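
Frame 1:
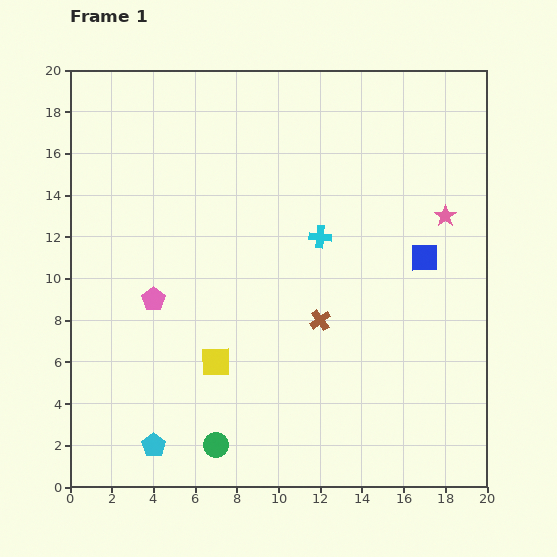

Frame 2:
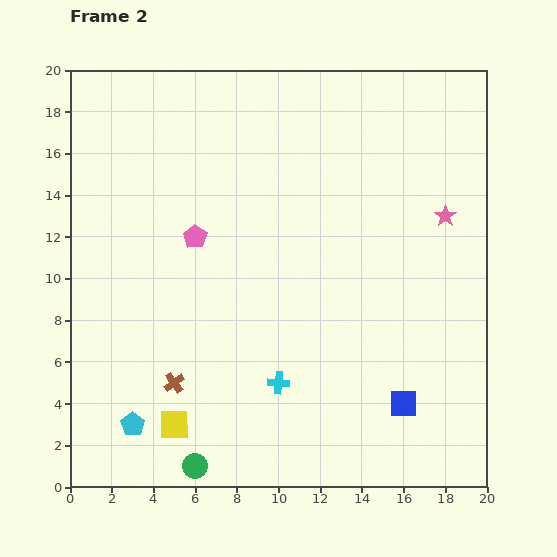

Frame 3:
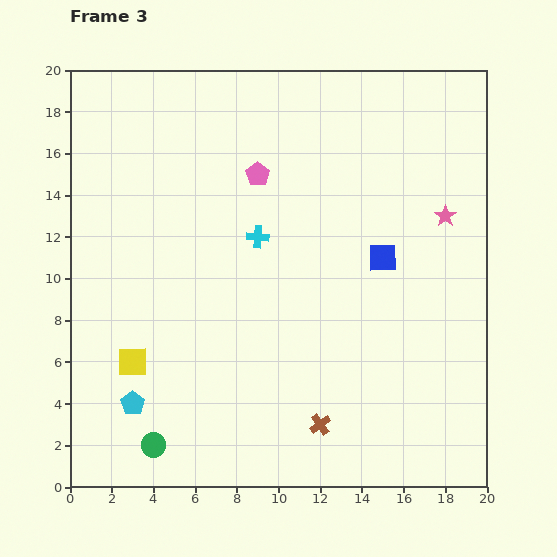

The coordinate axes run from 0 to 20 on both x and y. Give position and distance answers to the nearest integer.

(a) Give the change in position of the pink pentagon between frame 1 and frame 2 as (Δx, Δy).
(2, 3)

The pink pentagon was at (4, 9) in frame 1 and (6, 12) in frame 2.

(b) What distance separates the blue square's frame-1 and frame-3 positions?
2

The blue square moved from (17, 11) to (15, 11), a distance of √(2² + 0²) ≈ 2.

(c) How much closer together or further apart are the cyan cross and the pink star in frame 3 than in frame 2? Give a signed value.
-2

Distance in frame 2: 11. Distance in frame 3: 9.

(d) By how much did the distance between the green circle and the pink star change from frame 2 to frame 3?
+1

Distance in frame 2: 17. Distance in frame 3: 18.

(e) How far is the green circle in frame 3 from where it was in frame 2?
2

The green circle moved from (6, 1) to (4, 2), a distance of √(2² + 1²) ≈ 2.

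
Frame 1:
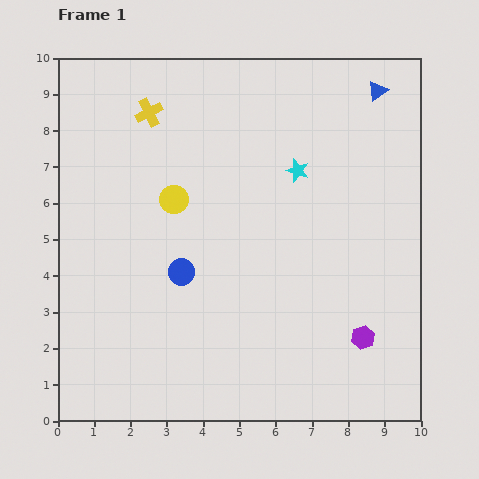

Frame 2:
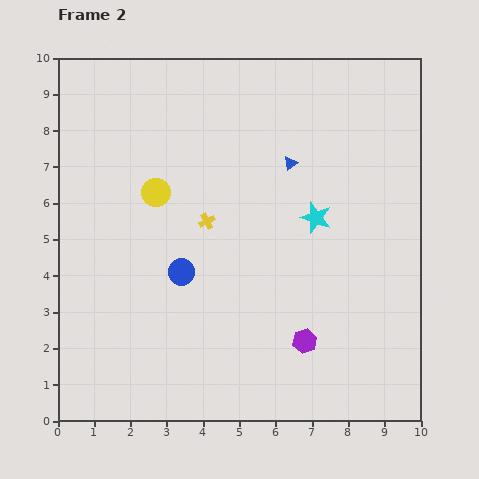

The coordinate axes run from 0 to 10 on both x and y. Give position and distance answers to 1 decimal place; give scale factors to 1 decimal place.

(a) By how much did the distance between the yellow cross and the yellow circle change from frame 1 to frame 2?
-0.9

Distance in frame 1: 2.5. Distance in frame 2: 1.6.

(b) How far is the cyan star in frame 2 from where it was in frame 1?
1.4

The cyan star moved from (6.6, 6.9) to (7.1, 5.6), a distance of √(0.5² + 1.3²) ≈ 1.4.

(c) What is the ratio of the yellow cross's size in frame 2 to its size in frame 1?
0.6×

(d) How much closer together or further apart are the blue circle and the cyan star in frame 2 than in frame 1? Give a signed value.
-0.3

Distance in frame 1: 4.3. Distance in frame 2: 4.0.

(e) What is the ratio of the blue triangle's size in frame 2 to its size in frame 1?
0.7×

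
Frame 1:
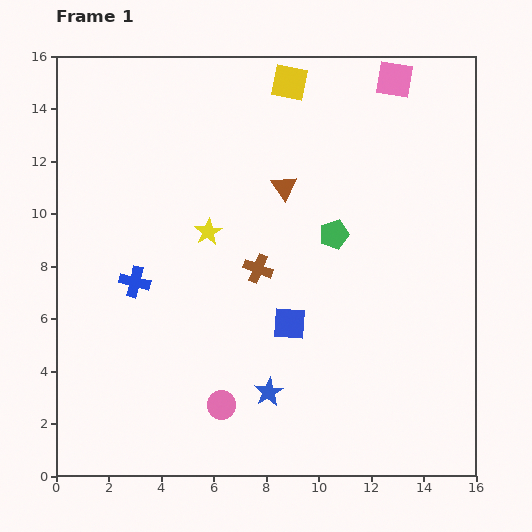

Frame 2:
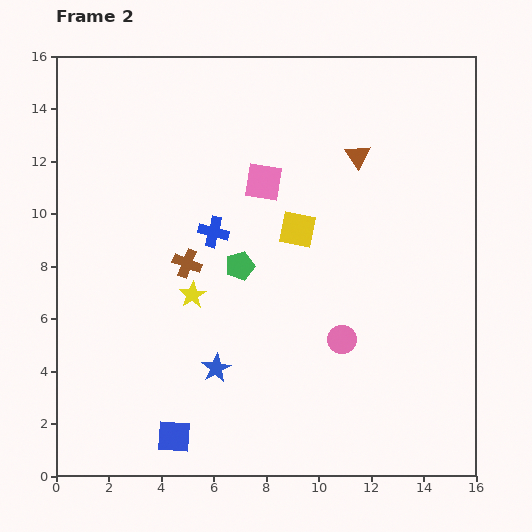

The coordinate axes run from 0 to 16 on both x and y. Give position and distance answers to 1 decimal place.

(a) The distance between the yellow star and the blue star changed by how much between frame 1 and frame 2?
-3.6

Distance in frame 1: 6.5. Distance in frame 2: 2.9.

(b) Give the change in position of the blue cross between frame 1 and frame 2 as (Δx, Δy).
(3.0, 1.9)

The blue cross was at (3.0, 7.4) in frame 1 and (6.0, 9.3) in frame 2.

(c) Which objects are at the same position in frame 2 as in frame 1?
none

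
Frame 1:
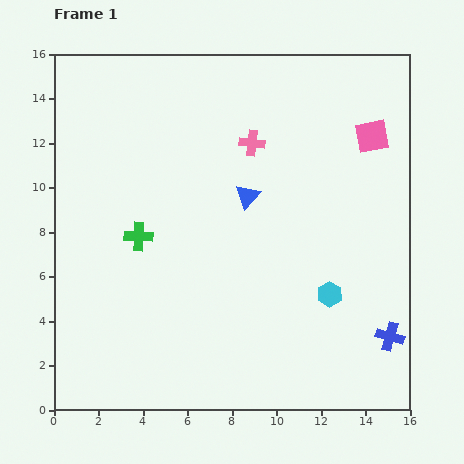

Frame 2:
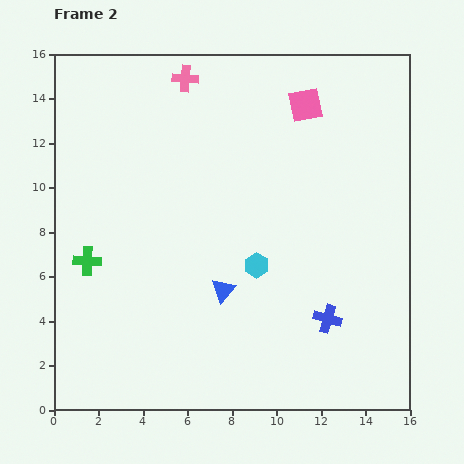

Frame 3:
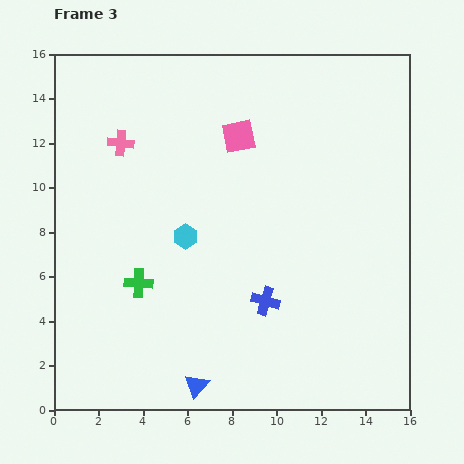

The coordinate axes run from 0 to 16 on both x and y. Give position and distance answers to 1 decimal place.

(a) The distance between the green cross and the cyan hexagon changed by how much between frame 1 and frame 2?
-1.4

Distance in frame 1: 9.0. Distance in frame 2: 7.6.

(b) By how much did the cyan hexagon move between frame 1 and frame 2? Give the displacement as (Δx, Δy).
(-3.3, 1.3)

The cyan hexagon was at (12.4, 5.2) in frame 1 and (9.1, 6.5) in frame 2.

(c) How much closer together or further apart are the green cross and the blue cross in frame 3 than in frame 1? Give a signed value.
-6.4

Distance in frame 1: 12.2. Distance in frame 3: 5.8.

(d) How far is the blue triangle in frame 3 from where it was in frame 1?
8.8

The blue triangle moved from (8.7, 9.6) to (6.4, 1.1), a distance of √(2.3² + 8.5²) ≈ 8.8.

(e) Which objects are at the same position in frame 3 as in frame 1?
none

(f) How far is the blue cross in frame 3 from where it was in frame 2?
2.9

The blue cross moved from (12.3, 4.1) to (9.5, 4.9), a distance of √(2.8² + 0.8²) ≈ 2.9.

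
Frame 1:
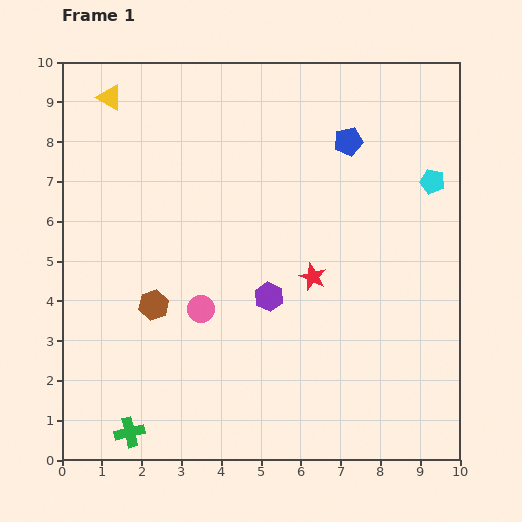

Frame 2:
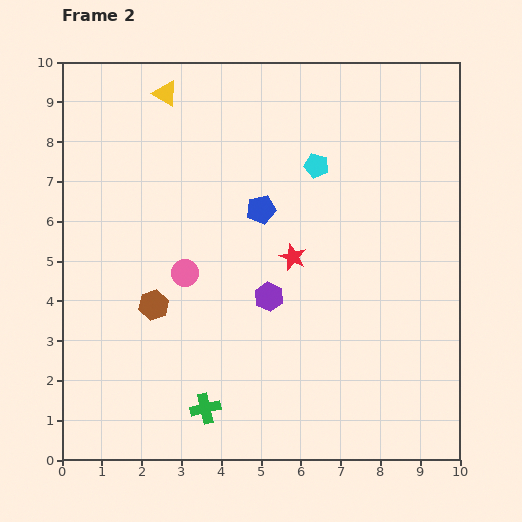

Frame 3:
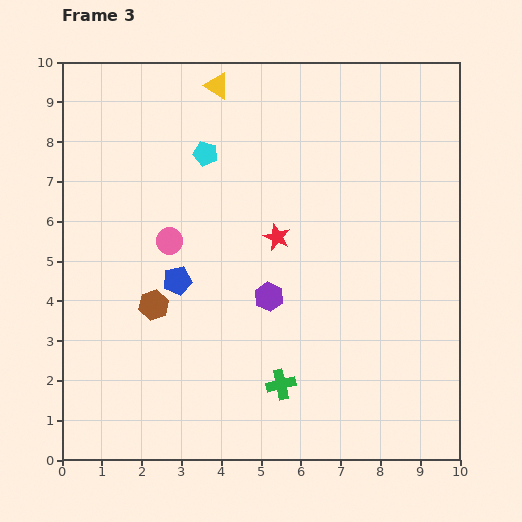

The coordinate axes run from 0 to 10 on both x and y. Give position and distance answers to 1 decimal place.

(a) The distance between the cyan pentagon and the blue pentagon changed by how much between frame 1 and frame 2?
-0.5

Distance in frame 1: 2.3. Distance in frame 2: 1.8.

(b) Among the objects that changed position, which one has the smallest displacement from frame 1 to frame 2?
the red star

(moved 0.7)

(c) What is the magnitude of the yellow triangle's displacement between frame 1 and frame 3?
2.7

The yellow triangle moved from (1.2, 9.1) to (3.9, 9.4), a distance of √(2.7² + 0.3²) ≈ 2.7.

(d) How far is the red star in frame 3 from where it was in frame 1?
1.3

The red star moved from (6.3, 4.6) to (5.4, 5.6), a distance of √(0.9² + 1.0²) ≈ 1.3.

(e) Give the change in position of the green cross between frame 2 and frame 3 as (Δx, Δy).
(1.9, 0.6)

The green cross was at (3.6, 1.3) in frame 2 and (5.5, 1.9) in frame 3.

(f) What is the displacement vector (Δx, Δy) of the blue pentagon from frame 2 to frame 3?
(-2.1, -1.8)

The blue pentagon was at (5.0, 6.3) in frame 2 and (2.9, 4.5) in frame 3.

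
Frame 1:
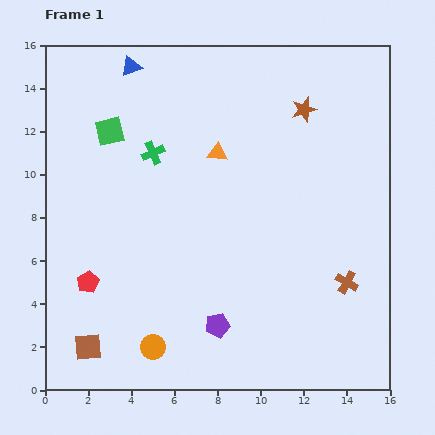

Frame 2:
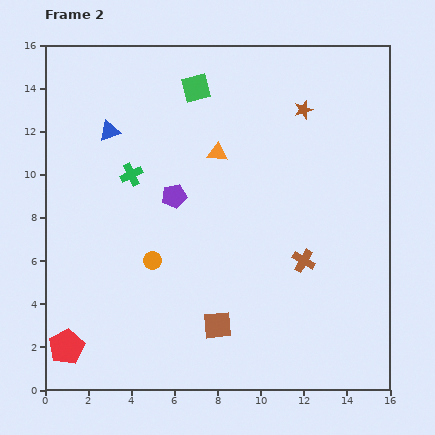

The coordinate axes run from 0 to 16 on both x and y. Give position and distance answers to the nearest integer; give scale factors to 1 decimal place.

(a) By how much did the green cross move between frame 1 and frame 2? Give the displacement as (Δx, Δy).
(-1, -1)

The green cross was at (5, 11) in frame 1 and (4, 10) in frame 2.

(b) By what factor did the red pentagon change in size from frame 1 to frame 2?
1.6×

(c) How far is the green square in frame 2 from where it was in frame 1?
4

The green square moved from (3, 12) to (7, 14), a distance of √(4² + 2²) ≈ 4.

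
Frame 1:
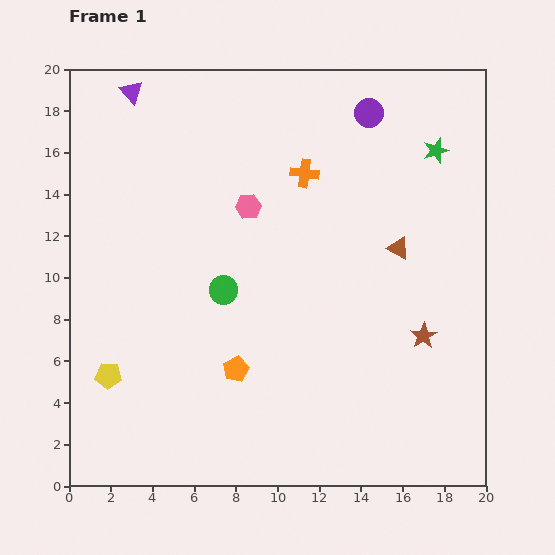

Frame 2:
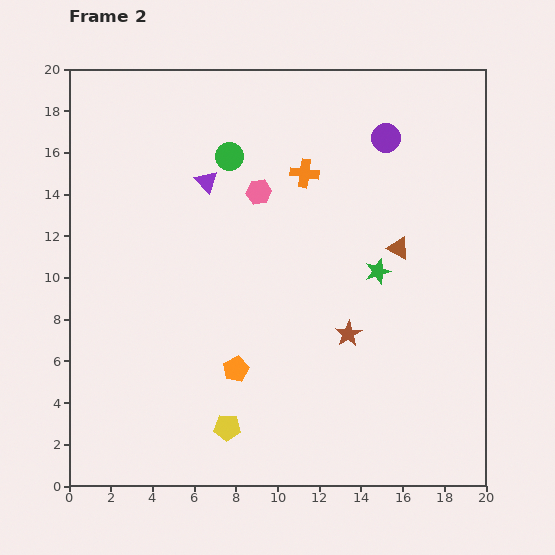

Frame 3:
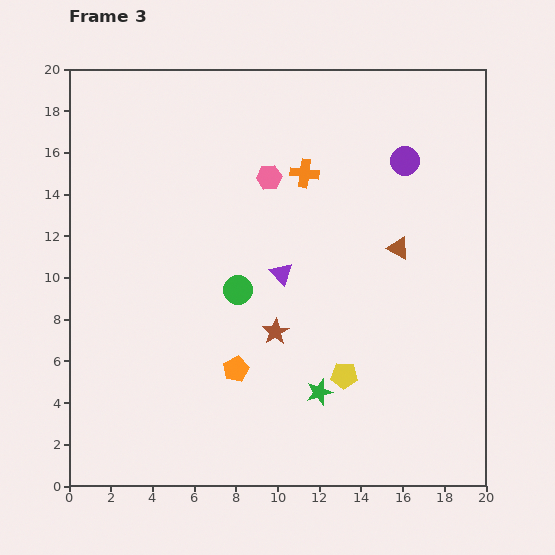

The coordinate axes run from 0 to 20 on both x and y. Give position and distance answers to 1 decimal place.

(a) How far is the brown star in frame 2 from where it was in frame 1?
3.6

The brown star moved from (17.0, 7.2) to (13.4, 7.3), a distance of √(3.6² + 0.1²) ≈ 3.6.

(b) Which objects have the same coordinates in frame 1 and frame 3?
the brown triangle, the orange pentagon, the orange cross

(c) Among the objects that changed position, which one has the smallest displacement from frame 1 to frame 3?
the green circle

(moved 0.7)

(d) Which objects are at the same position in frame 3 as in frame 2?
the brown triangle, the orange pentagon, the orange cross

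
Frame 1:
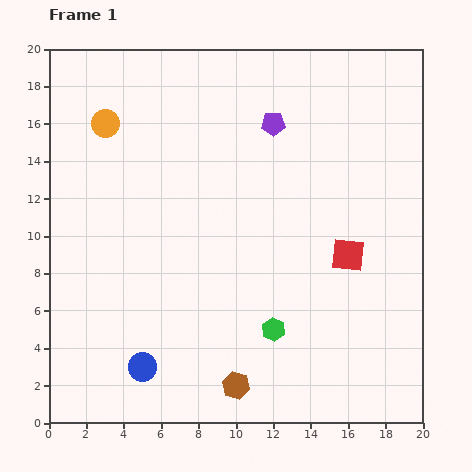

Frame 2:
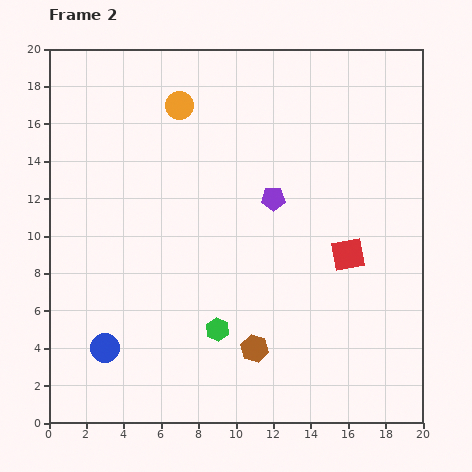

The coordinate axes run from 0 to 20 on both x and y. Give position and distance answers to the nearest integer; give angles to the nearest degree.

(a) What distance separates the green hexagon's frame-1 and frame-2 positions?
3

The green hexagon moved from (12, 5) to (9, 5), a distance of √(3² + 0²) ≈ 3.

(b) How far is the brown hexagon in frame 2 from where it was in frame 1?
2

The brown hexagon moved from (10, 2) to (11, 4), a distance of √(1² + 2²) ≈ 2.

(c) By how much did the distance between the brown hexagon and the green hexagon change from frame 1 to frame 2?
-2

Distance in frame 1: 4. Distance in frame 2: 2.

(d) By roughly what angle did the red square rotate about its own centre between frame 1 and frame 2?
17° counter-clockwise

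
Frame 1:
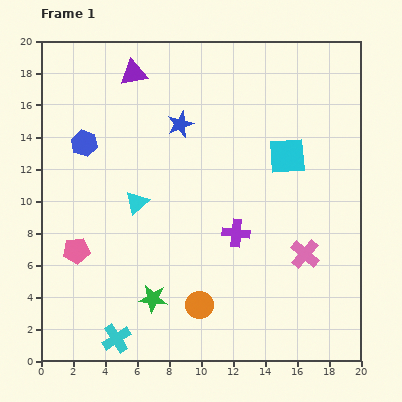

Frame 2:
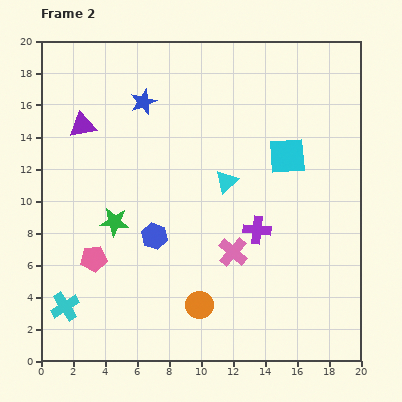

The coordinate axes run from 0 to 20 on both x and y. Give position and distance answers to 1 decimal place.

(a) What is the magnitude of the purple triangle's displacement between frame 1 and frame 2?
4.6

The purple triangle moved from (5.8, 18.0) to (2.6, 14.7), a distance of √(3.2² + 3.3²) ≈ 4.6.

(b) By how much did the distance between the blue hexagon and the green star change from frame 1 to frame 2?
-7.9

Distance in frame 1: 10.6. Distance in frame 2: 2.7.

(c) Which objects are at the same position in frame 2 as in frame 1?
the orange circle, the cyan square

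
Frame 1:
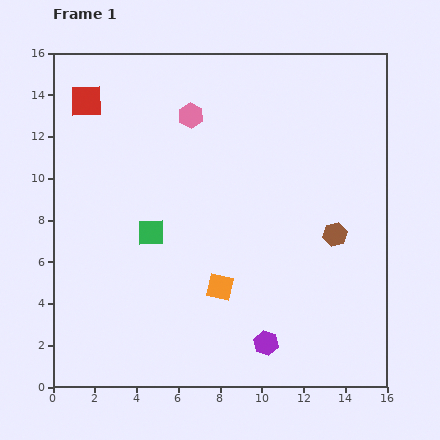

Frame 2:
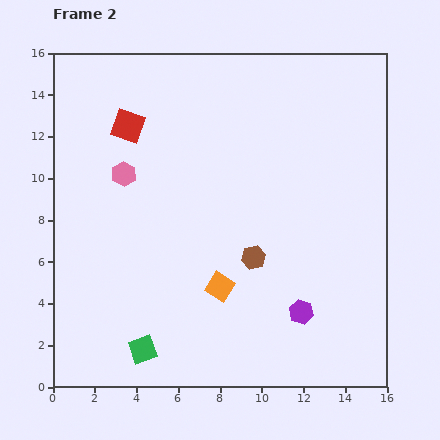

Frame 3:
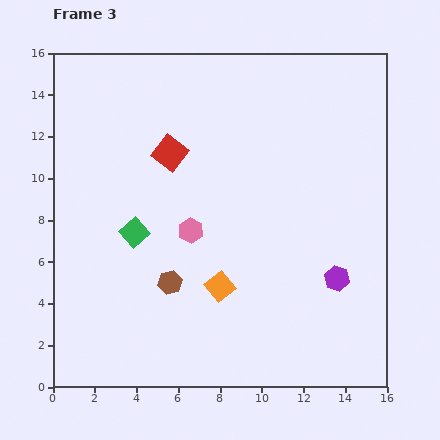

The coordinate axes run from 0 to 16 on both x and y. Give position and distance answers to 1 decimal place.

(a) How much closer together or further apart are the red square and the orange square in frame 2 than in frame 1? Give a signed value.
-2.1

Distance in frame 1: 11.0. Distance in frame 2: 8.9.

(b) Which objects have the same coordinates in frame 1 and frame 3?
the orange square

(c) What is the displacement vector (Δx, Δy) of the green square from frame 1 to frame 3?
(-0.8, 0.0)

The green square was at (4.7, 7.4) in frame 1 and (3.9, 7.4) in frame 3.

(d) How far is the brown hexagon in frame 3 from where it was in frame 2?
4.2

The brown hexagon moved from (9.6, 6.2) to (5.6, 5.0), a distance of √(4.0² + 1.2²) ≈ 4.2.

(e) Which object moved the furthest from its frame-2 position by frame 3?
the green square

(moved 5.6; next 4.2)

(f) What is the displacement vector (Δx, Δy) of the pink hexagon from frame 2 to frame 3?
(3.2, -2.7)

The pink hexagon was at (3.4, 10.2) in frame 2 and (6.6, 7.5) in frame 3.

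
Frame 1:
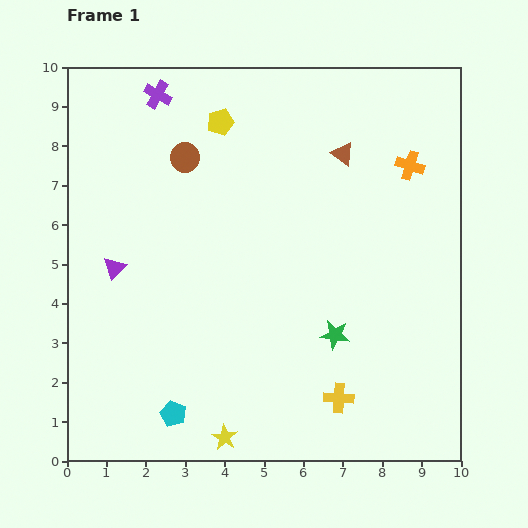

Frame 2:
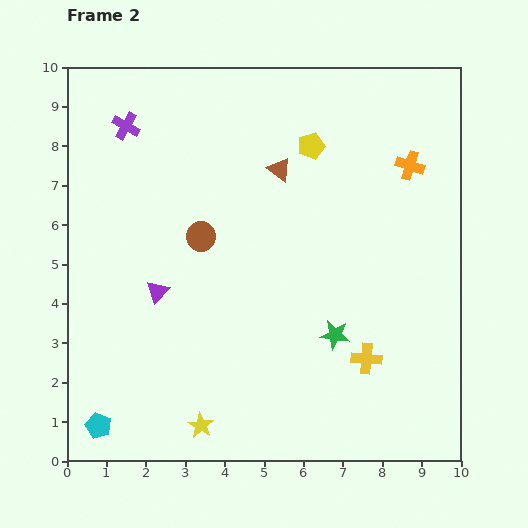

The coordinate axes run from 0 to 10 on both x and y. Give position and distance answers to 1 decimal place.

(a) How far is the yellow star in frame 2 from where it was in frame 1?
0.7

The yellow star moved from (4.0, 0.6) to (3.4, 0.9), a distance of √(0.6² + 0.3²) ≈ 0.7.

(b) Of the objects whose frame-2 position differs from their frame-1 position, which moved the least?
the yellow star

(moved 0.7)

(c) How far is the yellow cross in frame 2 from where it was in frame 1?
1.2

The yellow cross moved from (6.9, 1.6) to (7.6, 2.6), a distance of √(0.7² + 1.0²) ≈ 1.2.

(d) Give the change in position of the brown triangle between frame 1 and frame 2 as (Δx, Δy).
(-1.6, -0.4)

The brown triangle was at (7.0, 7.8) in frame 1 and (5.4, 7.4) in frame 2.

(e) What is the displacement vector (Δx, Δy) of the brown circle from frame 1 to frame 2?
(0.4, -2.0)

The brown circle was at (3.0, 7.7) in frame 1 and (3.4, 5.7) in frame 2.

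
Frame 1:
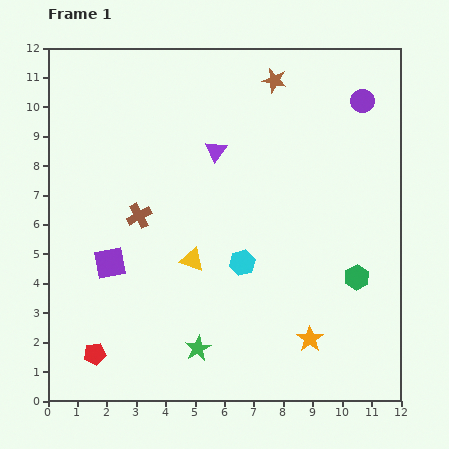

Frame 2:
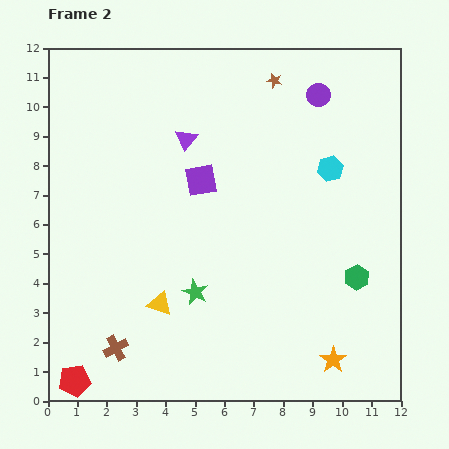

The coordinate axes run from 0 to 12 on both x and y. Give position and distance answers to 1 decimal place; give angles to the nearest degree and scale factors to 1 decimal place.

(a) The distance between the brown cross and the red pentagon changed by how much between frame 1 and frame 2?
-3.1

Distance in frame 1: 4.9. Distance in frame 2: 1.8.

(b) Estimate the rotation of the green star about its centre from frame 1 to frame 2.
18° counter-clockwise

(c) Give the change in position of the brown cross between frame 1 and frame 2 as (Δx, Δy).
(-0.8, -4.5)

The brown cross was at (3.1, 6.3) in frame 1 and (2.3, 1.8) in frame 2.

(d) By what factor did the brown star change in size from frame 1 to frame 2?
0.6×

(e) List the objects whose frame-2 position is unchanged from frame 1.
the green hexagon, the brown star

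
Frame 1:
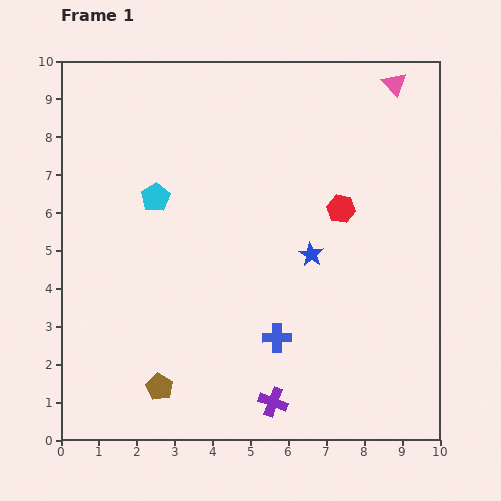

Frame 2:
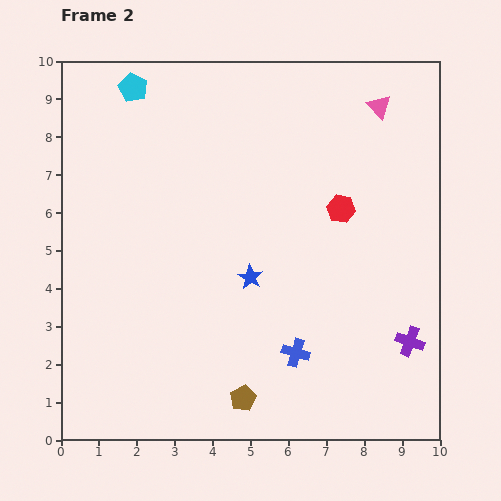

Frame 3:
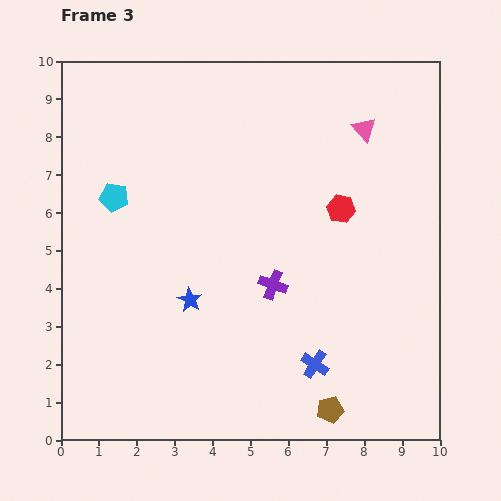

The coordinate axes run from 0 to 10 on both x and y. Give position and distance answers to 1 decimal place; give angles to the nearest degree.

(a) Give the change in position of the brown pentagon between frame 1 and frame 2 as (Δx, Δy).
(2.2, -0.3)

The brown pentagon was at (2.6, 1.4) in frame 1 and (4.8, 1.1) in frame 2.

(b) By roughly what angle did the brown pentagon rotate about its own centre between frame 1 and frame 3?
30° clockwise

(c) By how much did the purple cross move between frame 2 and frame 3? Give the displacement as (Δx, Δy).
(-3.6, 1.5)

The purple cross was at (9.2, 2.6) in frame 2 and (5.6, 4.1) in frame 3.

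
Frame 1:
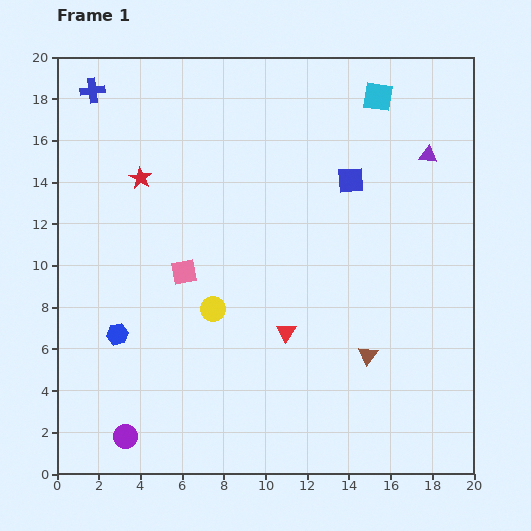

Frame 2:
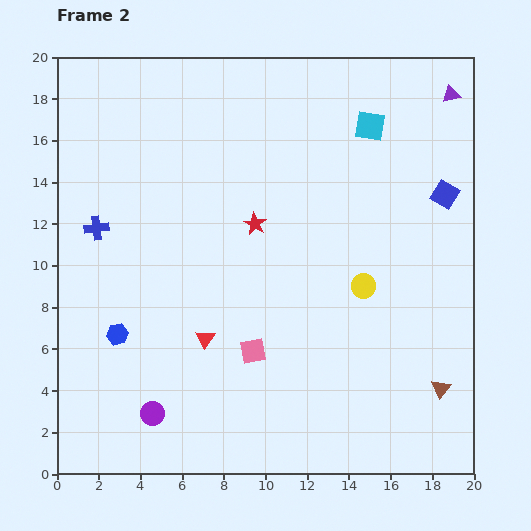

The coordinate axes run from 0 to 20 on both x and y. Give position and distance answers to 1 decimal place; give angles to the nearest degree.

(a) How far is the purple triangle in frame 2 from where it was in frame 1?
3.1

The purple triangle moved from (17.8, 15.3) to (18.9, 18.2), a distance of √(1.1² + 2.9²) ≈ 3.1.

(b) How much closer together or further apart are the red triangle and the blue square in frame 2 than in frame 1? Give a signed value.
+5.5

Distance in frame 1: 7.9. Distance in frame 2: 13.4.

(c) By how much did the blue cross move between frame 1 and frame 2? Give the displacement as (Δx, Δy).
(0.2, -6.6)

The blue cross was at (1.7, 18.4) in frame 1 and (1.9, 11.8) in frame 2.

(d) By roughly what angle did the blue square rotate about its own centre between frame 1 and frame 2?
36° clockwise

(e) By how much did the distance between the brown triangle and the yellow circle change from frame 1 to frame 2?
-1.6

Distance in frame 1: 7.7. Distance in frame 2: 6.1.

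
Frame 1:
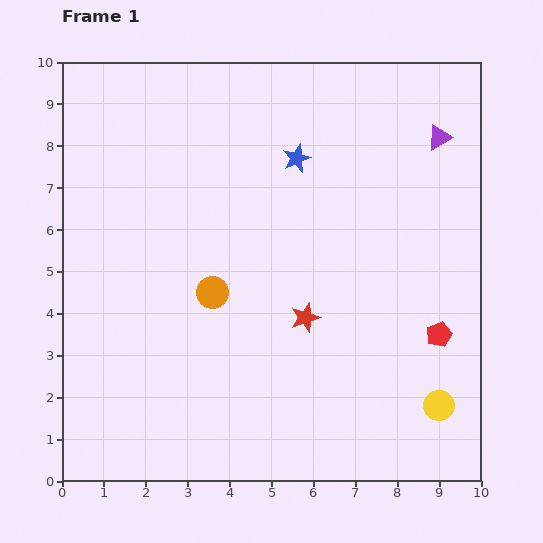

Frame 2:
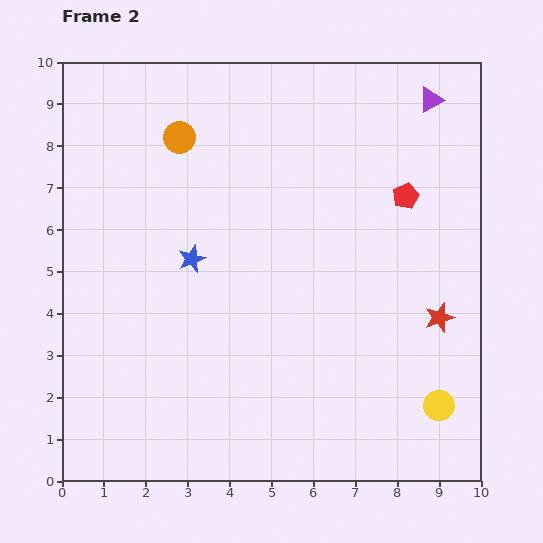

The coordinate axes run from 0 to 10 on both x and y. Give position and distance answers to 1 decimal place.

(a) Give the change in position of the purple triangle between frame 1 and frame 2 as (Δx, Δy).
(-0.2, 0.9)

The purple triangle was at (9.0, 8.2) in frame 1 and (8.8, 9.1) in frame 2.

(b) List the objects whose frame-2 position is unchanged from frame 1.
the yellow circle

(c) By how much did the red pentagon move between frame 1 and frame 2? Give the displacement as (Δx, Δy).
(-0.8, 3.3)

The red pentagon was at (9.0, 3.5) in frame 1 and (8.2, 6.8) in frame 2.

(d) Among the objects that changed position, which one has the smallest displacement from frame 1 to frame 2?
the purple triangle

(moved 0.9)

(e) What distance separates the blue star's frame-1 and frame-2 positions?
3.5

The blue star moved from (5.6, 7.7) to (3.1, 5.3), a distance of √(2.5² + 2.4²) ≈ 3.5.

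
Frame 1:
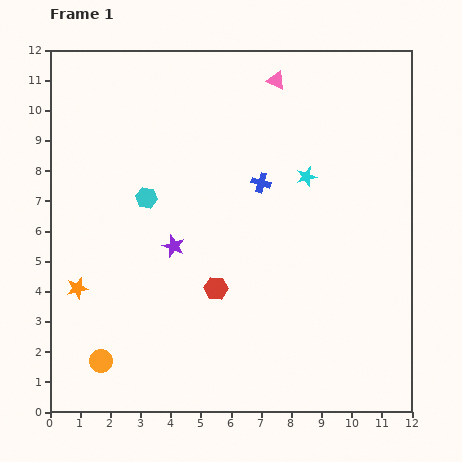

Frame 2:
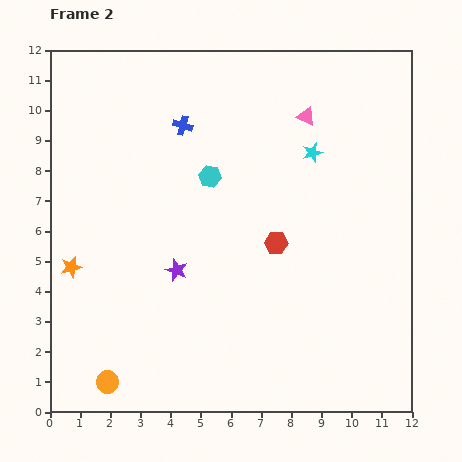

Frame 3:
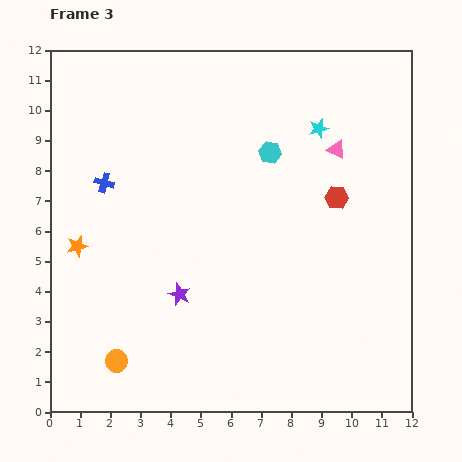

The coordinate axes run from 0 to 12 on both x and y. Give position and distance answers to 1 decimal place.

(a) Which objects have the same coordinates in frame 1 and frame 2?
none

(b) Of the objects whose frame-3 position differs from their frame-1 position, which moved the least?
the orange circle

(moved 0.5)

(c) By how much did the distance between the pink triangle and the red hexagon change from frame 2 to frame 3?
-2.7

Distance in frame 2: 4.3. Distance in frame 3: 1.6.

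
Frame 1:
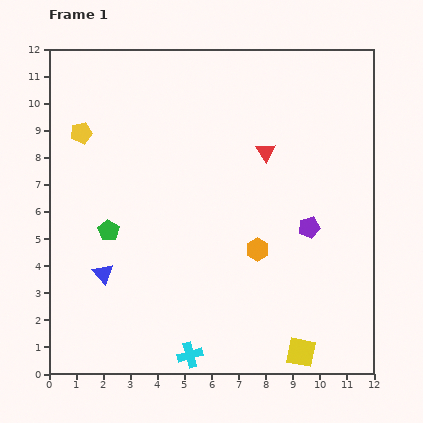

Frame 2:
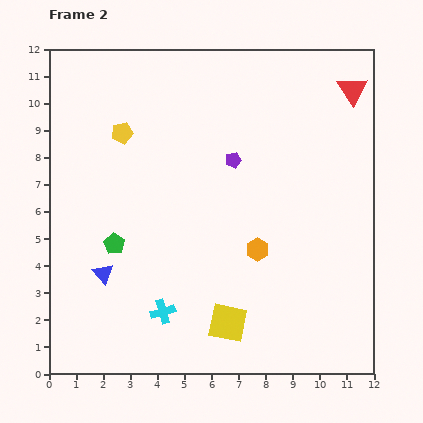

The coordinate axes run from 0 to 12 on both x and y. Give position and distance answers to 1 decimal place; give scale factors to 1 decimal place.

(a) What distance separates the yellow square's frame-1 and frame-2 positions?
2.9

The yellow square moved from (9.3, 0.8) to (6.6, 1.9), a distance of √(2.7² + 1.1²) ≈ 2.9.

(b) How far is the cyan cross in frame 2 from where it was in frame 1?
1.9

The cyan cross moved from (5.2, 0.7) to (4.2, 2.3), a distance of √(1.0² + 1.6²) ≈ 1.9.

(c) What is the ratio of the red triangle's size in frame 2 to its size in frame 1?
1.5×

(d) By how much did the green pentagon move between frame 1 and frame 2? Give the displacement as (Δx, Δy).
(0.2, -0.5)

The green pentagon was at (2.2, 5.3) in frame 1 and (2.4, 4.8) in frame 2.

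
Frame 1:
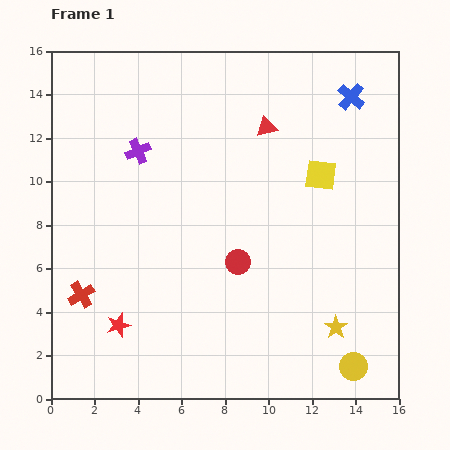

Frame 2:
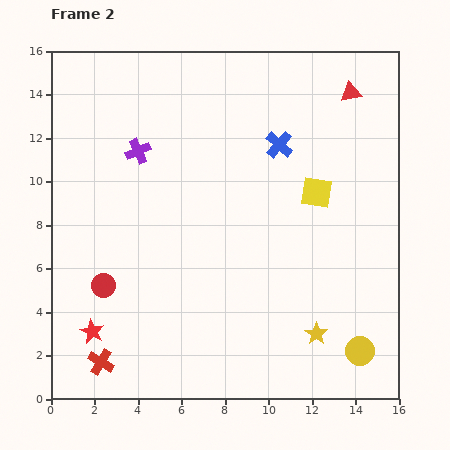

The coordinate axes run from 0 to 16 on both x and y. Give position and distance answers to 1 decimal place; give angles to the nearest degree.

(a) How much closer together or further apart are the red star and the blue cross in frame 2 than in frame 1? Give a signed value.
-2.8

Distance in frame 1: 15.0. Distance in frame 2: 12.2.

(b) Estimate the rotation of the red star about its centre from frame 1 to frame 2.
28° counter-clockwise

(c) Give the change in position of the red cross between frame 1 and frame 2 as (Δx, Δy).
(0.9, -3.1)

The red cross was at (1.4, 4.8) in frame 1 and (2.3, 1.7) in frame 2.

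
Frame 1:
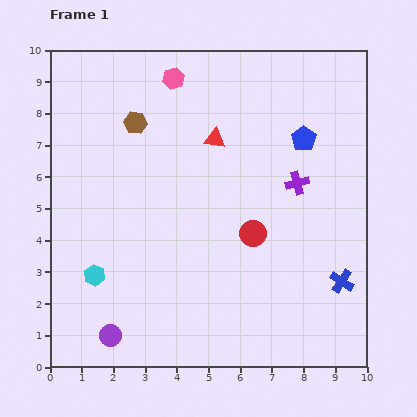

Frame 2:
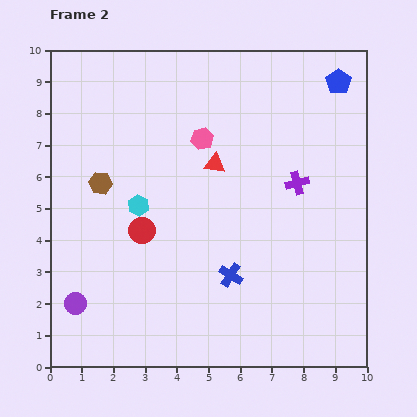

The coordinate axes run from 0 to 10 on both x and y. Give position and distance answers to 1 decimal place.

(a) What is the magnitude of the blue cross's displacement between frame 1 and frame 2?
3.5

The blue cross moved from (9.2, 2.7) to (5.7, 2.9), a distance of √(3.5² + 0.2²) ≈ 3.5.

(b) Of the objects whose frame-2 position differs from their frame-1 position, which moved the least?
the red triangle

(moved 0.8)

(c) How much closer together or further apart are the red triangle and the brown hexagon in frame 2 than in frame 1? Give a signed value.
+1.1

Distance in frame 1: 2.5. Distance in frame 2: 3.6.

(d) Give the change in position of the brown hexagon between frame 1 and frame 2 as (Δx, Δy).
(-1.1, -1.9)

The brown hexagon was at (2.7, 7.7) in frame 1 and (1.6, 5.8) in frame 2.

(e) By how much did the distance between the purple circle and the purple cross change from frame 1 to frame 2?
+0.4

Distance in frame 1: 7.6. Distance in frame 2: 8.0.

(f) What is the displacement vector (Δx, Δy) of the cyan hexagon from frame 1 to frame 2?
(1.4, 2.2)

The cyan hexagon was at (1.4, 2.9) in frame 1 and (2.8, 5.1) in frame 2.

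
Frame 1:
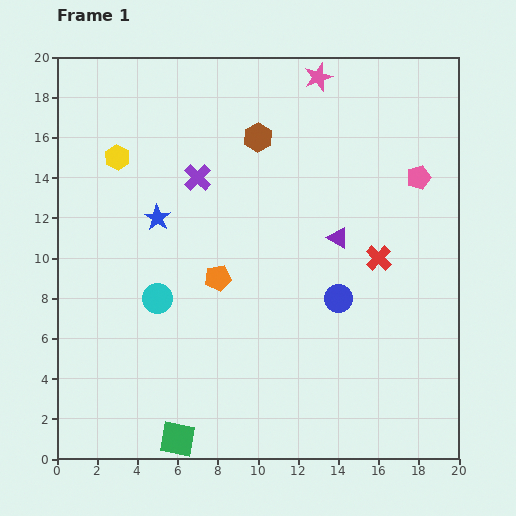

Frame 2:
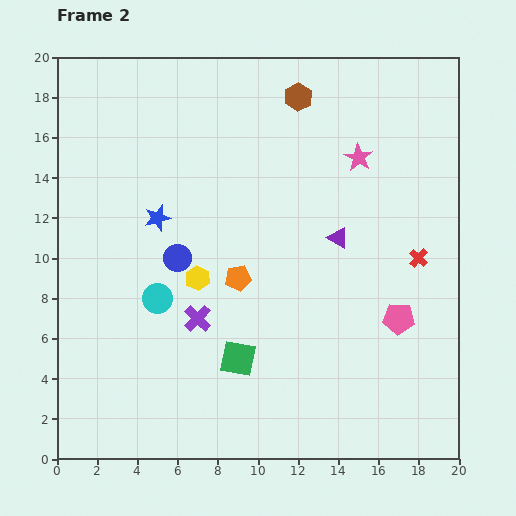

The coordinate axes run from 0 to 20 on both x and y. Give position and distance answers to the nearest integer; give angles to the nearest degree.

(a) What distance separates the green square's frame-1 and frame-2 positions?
5

The green square moved from (6, 1) to (9, 5), a distance of √(3² + 4²) ≈ 5.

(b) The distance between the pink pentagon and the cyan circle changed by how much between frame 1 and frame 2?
-2

Distance in frame 1: 14. Distance in frame 2: 12.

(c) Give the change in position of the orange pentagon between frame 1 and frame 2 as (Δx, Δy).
(1, 0)

The orange pentagon was at (8, 9) in frame 1 and (9, 9) in frame 2.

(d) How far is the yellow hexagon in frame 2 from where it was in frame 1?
7

The yellow hexagon moved from (3, 15) to (7, 9), a distance of √(4² + 6²) ≈ 7.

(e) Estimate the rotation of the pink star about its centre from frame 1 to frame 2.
21° counter-clockwise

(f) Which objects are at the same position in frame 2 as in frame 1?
the cyan circle, the blue star, the purple triangle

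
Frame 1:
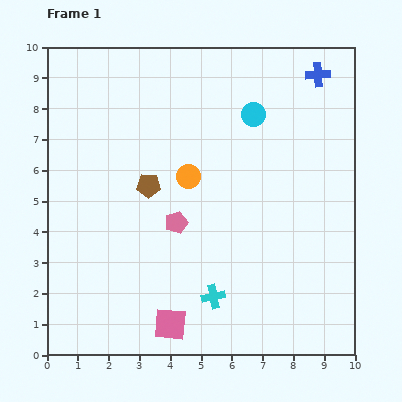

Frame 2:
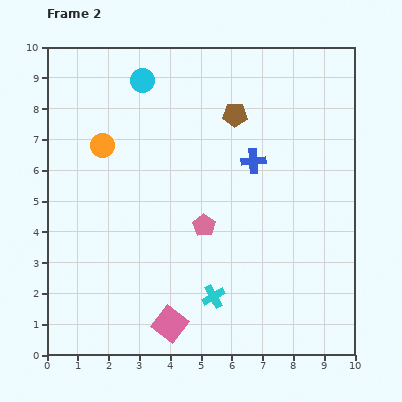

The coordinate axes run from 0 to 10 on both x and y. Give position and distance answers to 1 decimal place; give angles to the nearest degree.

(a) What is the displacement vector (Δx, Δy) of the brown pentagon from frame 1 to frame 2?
(2.8, 2.3)

The brown pentagon was at (3.3, 5.5) in frame 1 and (6.1, 7.8) in frame 2.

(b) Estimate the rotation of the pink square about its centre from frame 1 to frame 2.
32° clockwise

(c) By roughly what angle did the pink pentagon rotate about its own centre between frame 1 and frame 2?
22° counter-clockwise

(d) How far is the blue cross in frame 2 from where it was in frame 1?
3.5

The blue cross moved from (8.8, 9.1) to (6.7, 6.3), a distance of √(2.1² + 2.8²) ≈ 3.5.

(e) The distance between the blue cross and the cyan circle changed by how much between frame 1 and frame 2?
+1.9

Distance in frame 1: 2.5. Distance in frame 2: 4.4.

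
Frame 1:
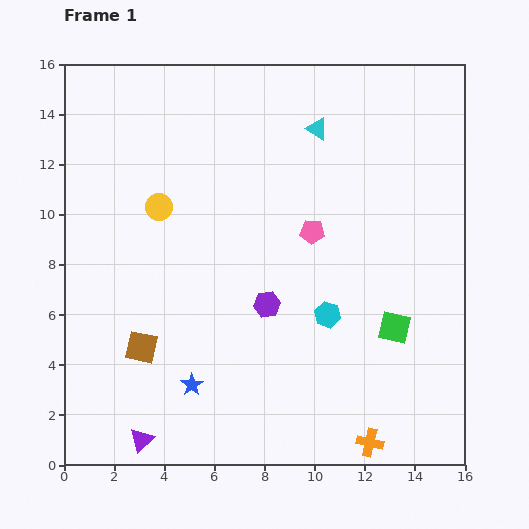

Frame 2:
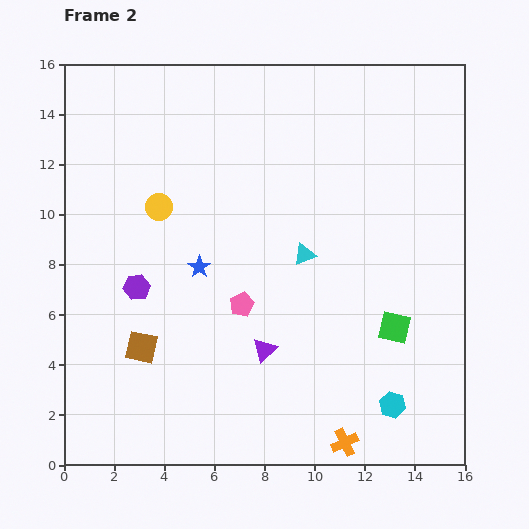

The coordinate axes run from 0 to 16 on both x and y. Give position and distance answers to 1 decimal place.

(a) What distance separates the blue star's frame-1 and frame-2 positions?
4.7

The blue star moved from (5.1, 3.2) to (5.4, 7.9), a distance of √(0.3² + 4.7²) ≈ 4.7.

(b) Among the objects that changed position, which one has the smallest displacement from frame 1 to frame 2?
the orange cross

(moved 1.0)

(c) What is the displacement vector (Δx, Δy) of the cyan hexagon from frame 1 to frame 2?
(2.6, -3.6)

The cyan hexagon was at (10.5, 6.0) in frame 1 and (13.1, 2.4) in frame 2.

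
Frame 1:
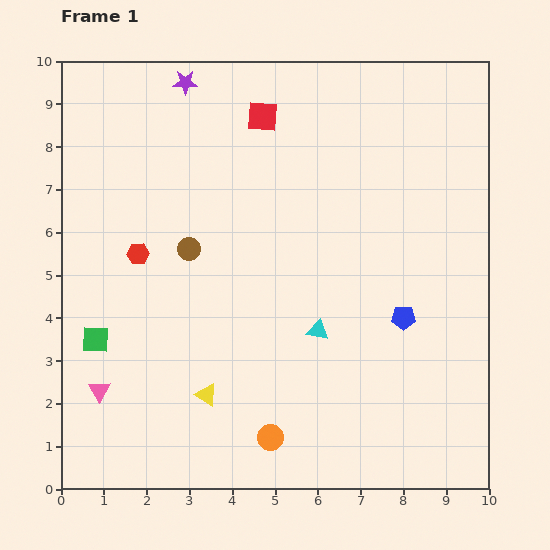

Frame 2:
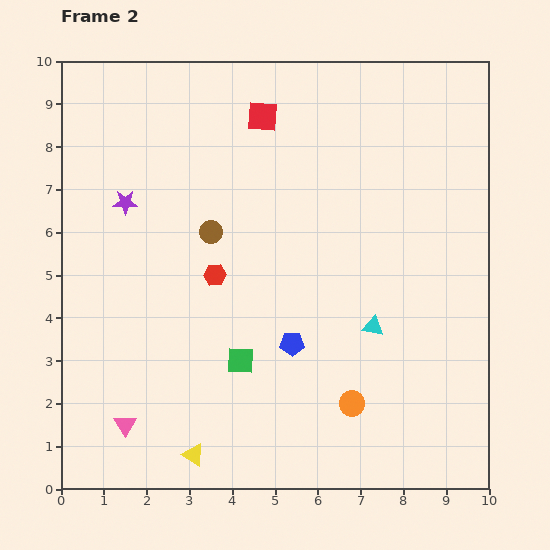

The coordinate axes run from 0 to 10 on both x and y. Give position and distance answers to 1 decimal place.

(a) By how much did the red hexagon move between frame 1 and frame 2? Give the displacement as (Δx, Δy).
(1.8, -0.5)

The red hexagon was at (1.8, 5.5) in frame 1 and (3.6, 5.0) in frame 2.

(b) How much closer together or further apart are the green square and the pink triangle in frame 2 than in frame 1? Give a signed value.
+1.9

Distance in frame 1: 1.2. Distance in frame 2: 3.1.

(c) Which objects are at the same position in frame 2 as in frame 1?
the red square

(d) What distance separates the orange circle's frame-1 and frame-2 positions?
2.1

The orange circle moved from (4.9, 1.2) to (6.8, 2.0), a distance of √(1.9² + 0.8²) ≈ 2.1.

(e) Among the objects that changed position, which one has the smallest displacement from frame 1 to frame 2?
the brown circle

(moved 0.6)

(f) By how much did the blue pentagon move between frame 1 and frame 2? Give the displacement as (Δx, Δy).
(-2.6, -0.6)

The blue pentagon was at (8.0, 4.0) in frame 1 and (5.4, 3.4) in frame 2.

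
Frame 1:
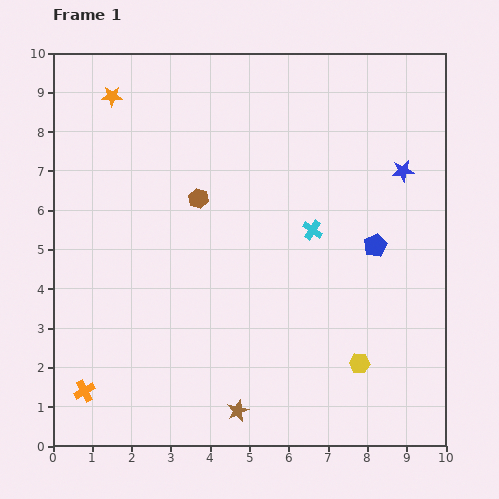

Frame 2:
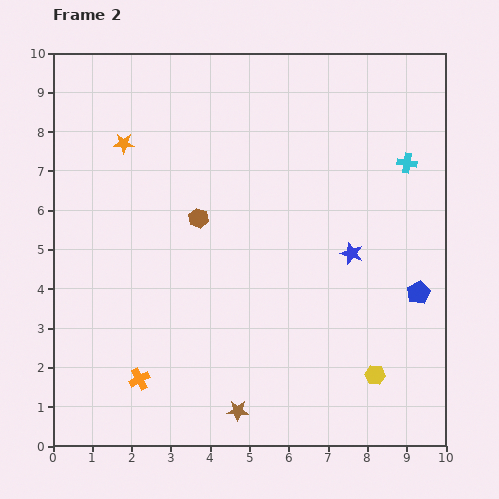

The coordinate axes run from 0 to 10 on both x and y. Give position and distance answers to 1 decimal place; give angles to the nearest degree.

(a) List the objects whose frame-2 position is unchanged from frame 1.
the brown star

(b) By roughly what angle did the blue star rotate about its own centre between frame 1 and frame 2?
26° clockwise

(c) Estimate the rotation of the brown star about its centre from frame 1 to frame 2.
26° clockwise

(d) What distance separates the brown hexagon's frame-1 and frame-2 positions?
0.5

The brown hexagon moved from (3.7, 6.3) to (3.7, 5.8), a distance of √(0.0² + 0.5²) ≈ 0.5.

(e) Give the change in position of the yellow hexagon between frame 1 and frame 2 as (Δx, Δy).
(0.4, -0.3)

The yellow hexagon was at (7.8, 2.1) in frame 1 and (8.2, 1.8) in frame 2.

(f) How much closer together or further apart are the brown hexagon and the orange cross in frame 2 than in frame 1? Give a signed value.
-1.3

Distance in frame 1: 5.7. Distance in frame 2: 4.4.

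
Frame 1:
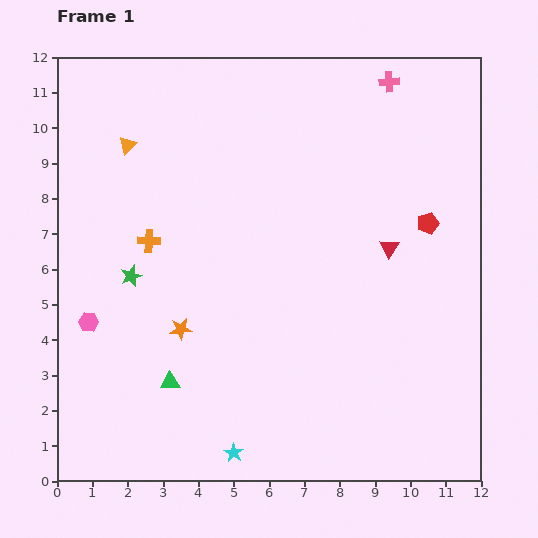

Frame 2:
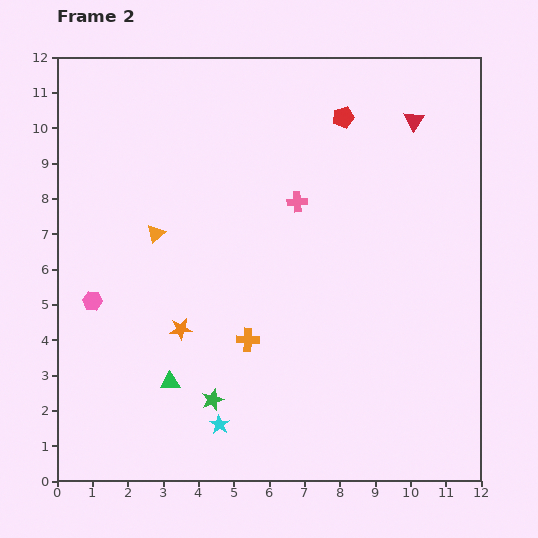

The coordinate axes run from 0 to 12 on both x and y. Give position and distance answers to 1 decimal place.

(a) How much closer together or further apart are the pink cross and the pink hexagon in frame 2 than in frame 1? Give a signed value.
-4.5

Distance in frame 1: 10.9. Distance in frame 2: 6.4.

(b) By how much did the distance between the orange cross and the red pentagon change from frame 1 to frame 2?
-1.0

Distance in frame 1: 7.9. Distance in frame 2: 6.9.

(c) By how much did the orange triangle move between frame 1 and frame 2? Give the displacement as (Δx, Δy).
(0.8, -2.5)

The orange triangle was at (2.0, 9.5) in frame 1 and (2.8, 7.0) in frame 2.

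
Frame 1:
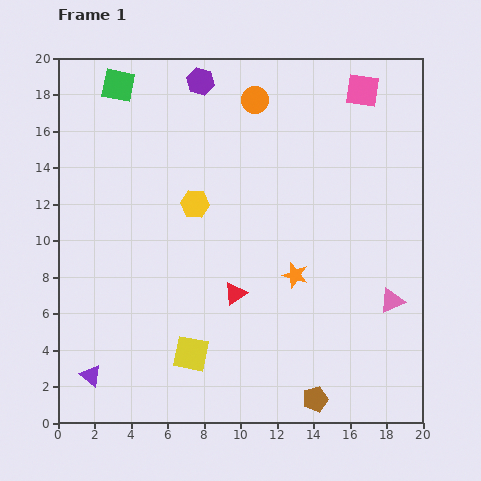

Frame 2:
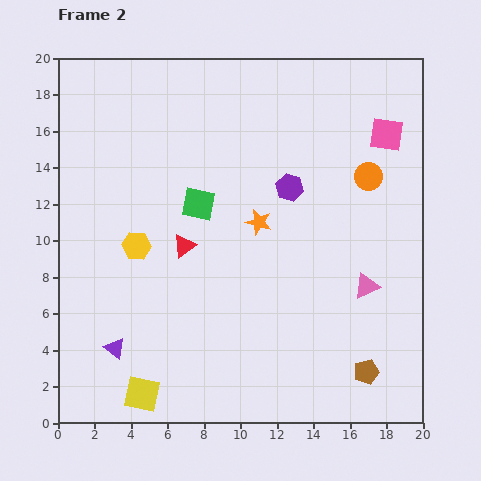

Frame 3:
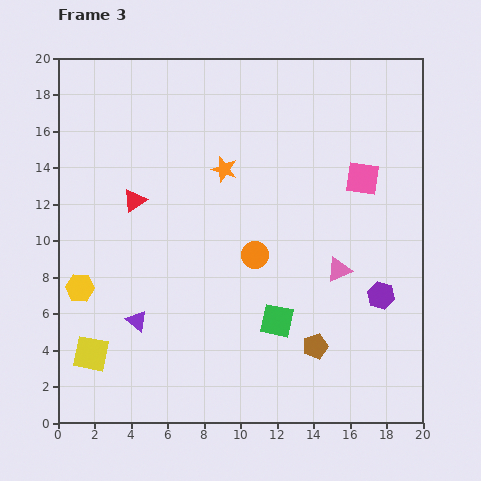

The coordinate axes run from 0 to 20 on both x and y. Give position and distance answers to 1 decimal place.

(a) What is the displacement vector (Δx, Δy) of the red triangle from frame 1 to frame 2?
(-2.8, 2.6)

The red triangle was at (9.7, 7.1) in frame 1 and (6.9, 9.7) in frame 2.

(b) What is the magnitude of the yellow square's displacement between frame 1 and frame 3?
5.5

The yellow square moved from (7.3, 3.8) to (1.8, 3.8), a distance of √(5.5² + 0.0²) ≈ 5.5.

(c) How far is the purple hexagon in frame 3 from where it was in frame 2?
7.7

The purple hexagon moved from (12.7, 12.9) to (17.7, 7.0), a distance of √(5.0² + 5.9²) ≈ 7.7.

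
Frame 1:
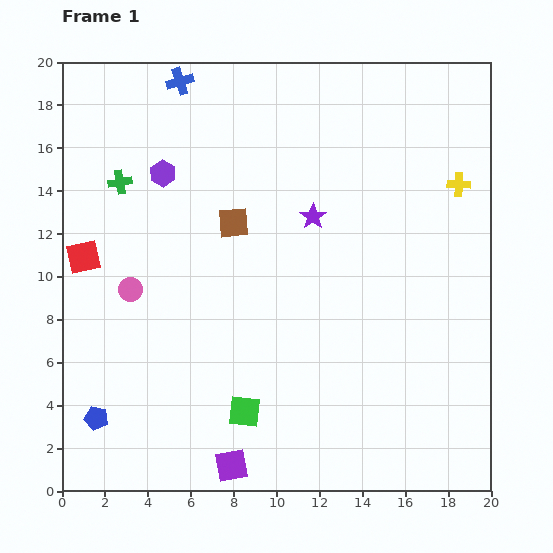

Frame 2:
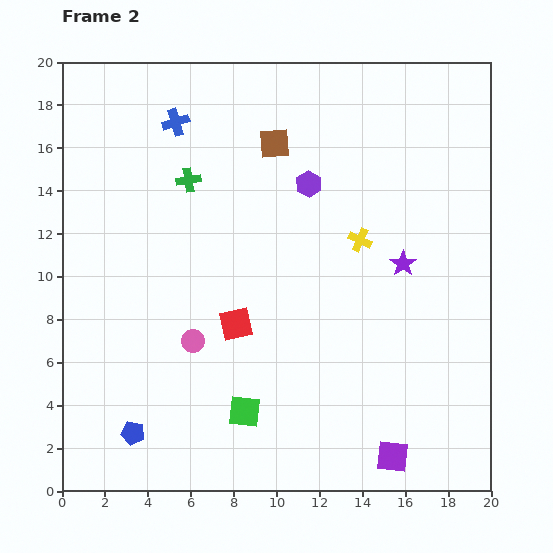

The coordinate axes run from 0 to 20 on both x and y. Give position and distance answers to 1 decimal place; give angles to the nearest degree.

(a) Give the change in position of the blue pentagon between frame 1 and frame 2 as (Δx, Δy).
(1.7, -0.7)

The blue pentagon was at (1.6, 3.4) in frame 1 and (3.3, 2.7) in frame 2.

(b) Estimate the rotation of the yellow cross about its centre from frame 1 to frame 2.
22° clockwise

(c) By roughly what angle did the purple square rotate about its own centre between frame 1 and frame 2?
18° clockwise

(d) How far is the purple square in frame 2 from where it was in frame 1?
7.5

The purple square moved from (7.9, 1.2) to (15.4, 1.6), a distance of √(7.5² + 0.4²) ≈ 7.5.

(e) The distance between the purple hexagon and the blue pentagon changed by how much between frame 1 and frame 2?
+2.4

Distance in frame 1: 11.8. Distance in frame 2: 14.2.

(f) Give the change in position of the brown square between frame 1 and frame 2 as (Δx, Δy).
(1.9, 3.7)

The brown square was at (8.0, 12.5) in frame 1 and (9.9, 16.2) in frame 2.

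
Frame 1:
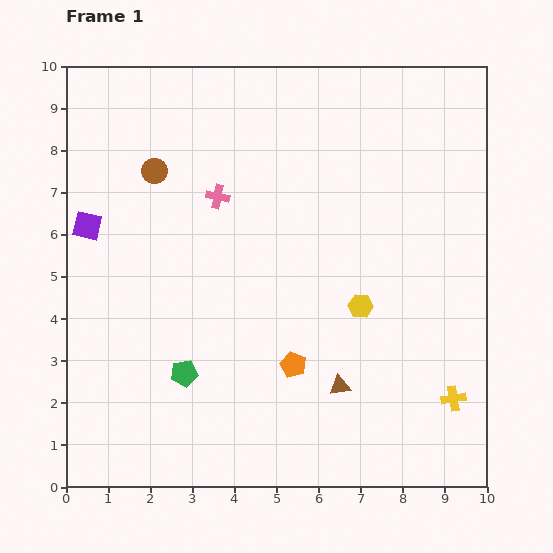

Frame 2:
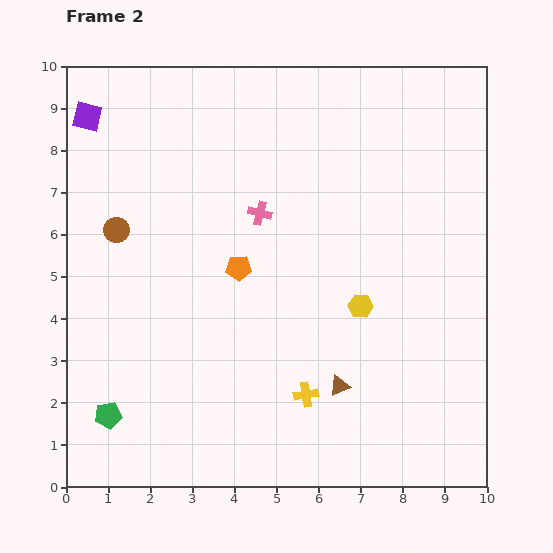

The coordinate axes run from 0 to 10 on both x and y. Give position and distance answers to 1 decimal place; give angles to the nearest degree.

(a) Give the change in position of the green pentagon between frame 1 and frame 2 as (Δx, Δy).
(-1.8, -1.0)

The green pentagon was at (2.8, 2.7) in frame 1 and (1.0, 1.7) in frame 2.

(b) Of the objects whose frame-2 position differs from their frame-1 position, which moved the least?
the pink cross

(moved 1.1)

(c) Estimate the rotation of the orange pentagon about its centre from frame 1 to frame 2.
25° counter-clockwise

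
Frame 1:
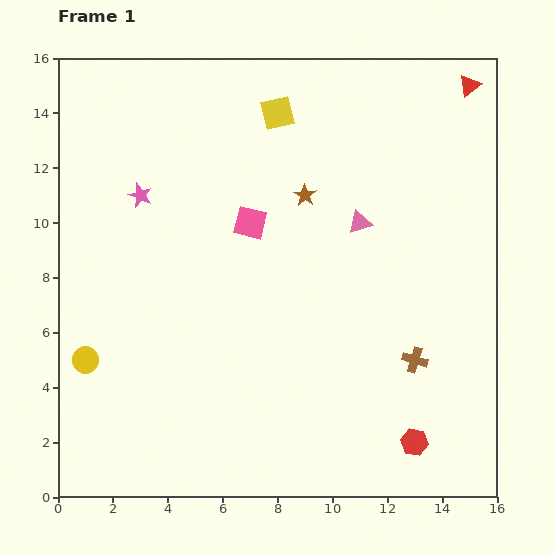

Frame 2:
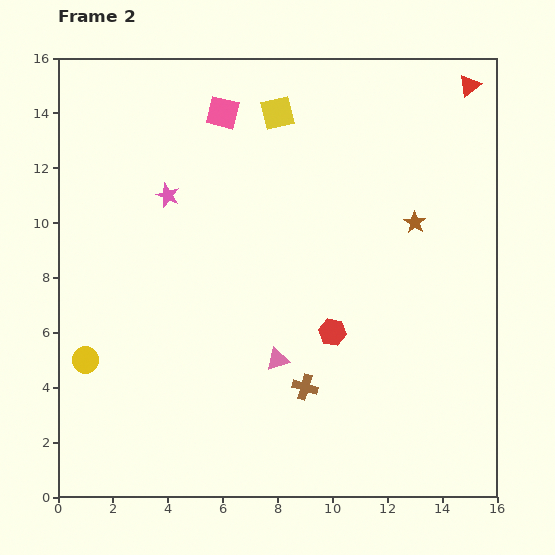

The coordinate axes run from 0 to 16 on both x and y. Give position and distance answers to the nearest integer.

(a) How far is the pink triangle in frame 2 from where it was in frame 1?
6

The pink triangle moved from (11, 10) to (8, 5), a distance of √(3² + 5²) ≈ 6.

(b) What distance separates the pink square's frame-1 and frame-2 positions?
4

The pink square moved from (7, 10) to (6, 14), a distance of √(1² + 4²) ≈ 4.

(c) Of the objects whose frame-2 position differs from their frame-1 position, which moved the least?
the pink star

(moved 1)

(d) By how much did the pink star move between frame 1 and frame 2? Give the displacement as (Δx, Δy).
(1, 0)

The pink star was at (3, 11) in frame 1 and (4, 11) in frame 2.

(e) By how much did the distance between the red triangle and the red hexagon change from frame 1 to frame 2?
-3

Distance in frame 1: 13. Distance in frame 2: 10.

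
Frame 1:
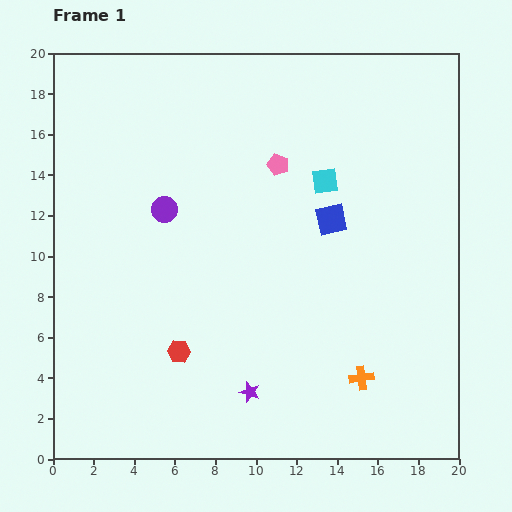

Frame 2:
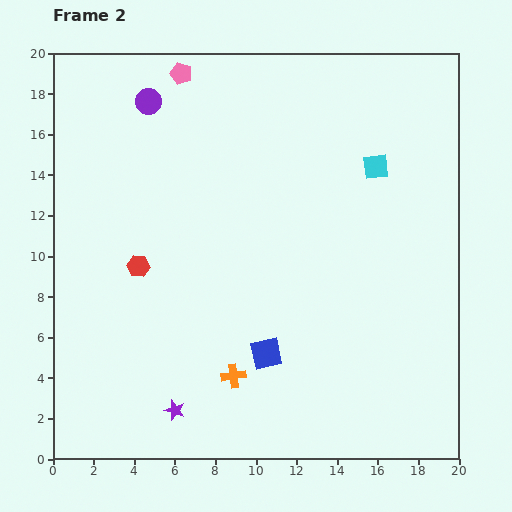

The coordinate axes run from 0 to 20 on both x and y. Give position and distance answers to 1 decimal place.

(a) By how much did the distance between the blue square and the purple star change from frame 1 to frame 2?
-4.1

Distance in frame 1: 9.4. Distance in frame 2: 5.3.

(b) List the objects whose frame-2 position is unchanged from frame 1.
none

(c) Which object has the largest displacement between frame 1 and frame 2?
the blue square

(moved 7.3; next 6.6)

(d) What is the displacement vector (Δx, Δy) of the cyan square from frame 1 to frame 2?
(2.5, 0.7)

The cyan square was at (13.4, 13.7) in frame 1 and (15.9, 14.4) in frame 2.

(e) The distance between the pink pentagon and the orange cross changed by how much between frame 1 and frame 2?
+3.8

Distance in frame 1: 11.3. Distance in frame 2: 15.1.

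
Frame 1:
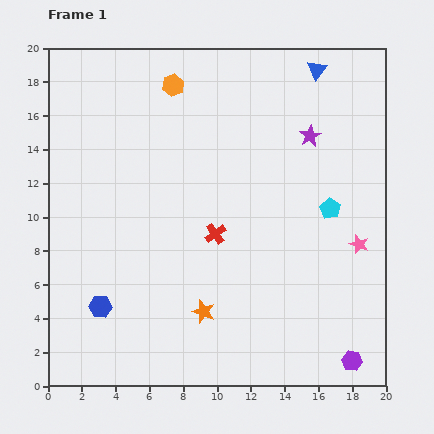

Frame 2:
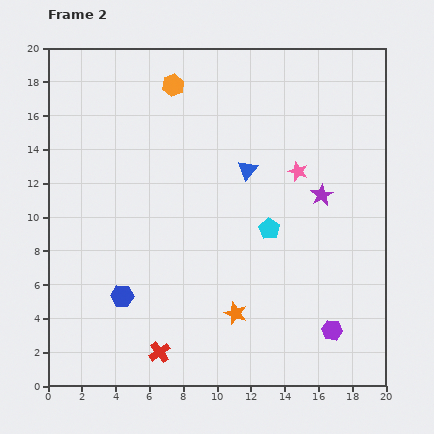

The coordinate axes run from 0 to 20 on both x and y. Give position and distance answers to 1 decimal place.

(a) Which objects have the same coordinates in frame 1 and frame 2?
the orange hexagon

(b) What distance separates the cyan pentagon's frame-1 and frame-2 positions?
3.8

The cyan pentagon moved from (16.7, 10.5) to (13.1, 9.3), a distance of √(3.6² + 1.2²) ≈ 3.8.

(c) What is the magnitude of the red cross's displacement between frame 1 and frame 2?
7.7

The red cross moved from (9.9, 9.0) to (6.6, 2.0), a distance of √(3.3² + 7.0²) ≈ 7.7.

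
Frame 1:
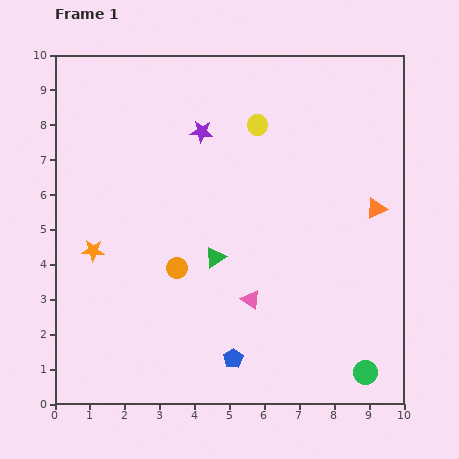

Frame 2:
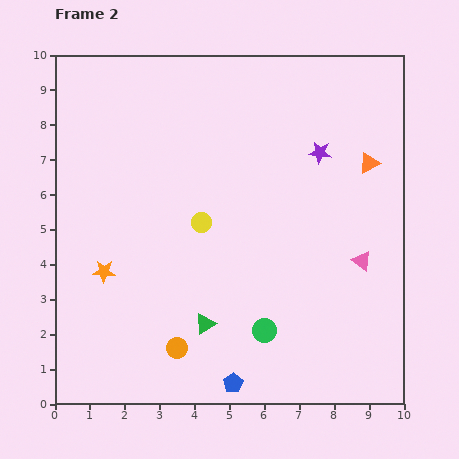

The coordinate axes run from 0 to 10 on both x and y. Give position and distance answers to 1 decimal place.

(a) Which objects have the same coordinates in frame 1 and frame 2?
none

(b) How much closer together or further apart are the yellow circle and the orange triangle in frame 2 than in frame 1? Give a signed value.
+0.9

Distance in frame 1: 4.2. Distance in frame 2: 5.1.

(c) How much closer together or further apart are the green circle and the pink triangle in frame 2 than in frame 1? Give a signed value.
-0.5

Distance in frame 1: 3.9. Distance in frame 2: 3.4.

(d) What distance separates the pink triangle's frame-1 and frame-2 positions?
3.4

The pink triangle moved from (5.6, 3.0) to (8.8, 4.1), a distance of √(3.2² + 1.1²) ≈ 3.4.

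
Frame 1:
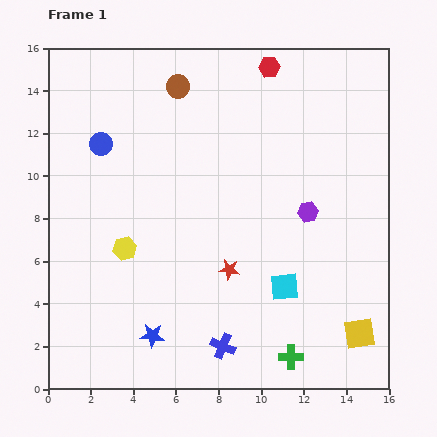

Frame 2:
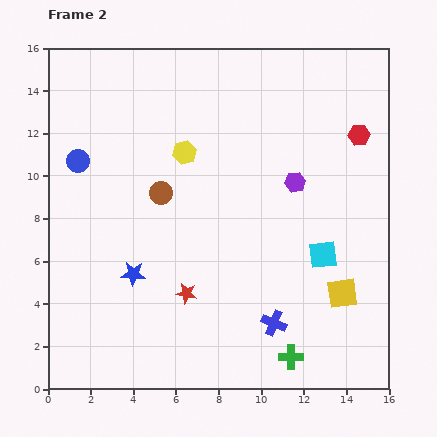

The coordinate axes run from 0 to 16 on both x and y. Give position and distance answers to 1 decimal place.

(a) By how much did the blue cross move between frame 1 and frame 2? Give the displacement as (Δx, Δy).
(2.4, 1.1)

The blue cross was at (8.2, 2.0) in frame 1 and (10.6, 3.1) in frame 2.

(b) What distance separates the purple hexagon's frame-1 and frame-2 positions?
1.5

The purple hexagon moved from (12.2, 8.3) to (11.6, 9.7), a distance of √(0.6² + 1.4²) ≈ 1.5.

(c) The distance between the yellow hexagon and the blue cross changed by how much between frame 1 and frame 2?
+2.5

Distance in frame 1: 6.5. Distance in frame 2: 9.0.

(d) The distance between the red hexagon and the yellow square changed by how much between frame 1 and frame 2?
-5.8

Distance in frame 1: 13.2. Distance in frame 2: 7.4.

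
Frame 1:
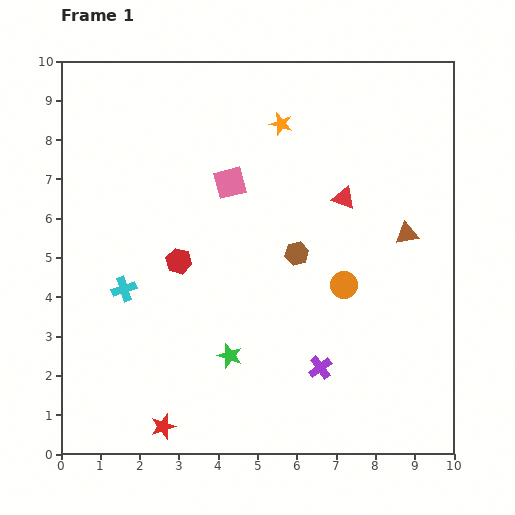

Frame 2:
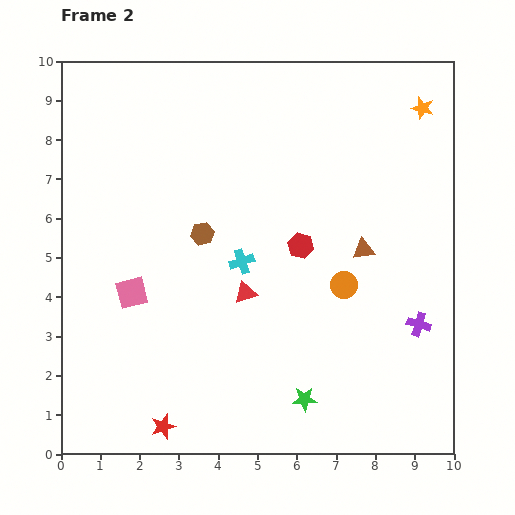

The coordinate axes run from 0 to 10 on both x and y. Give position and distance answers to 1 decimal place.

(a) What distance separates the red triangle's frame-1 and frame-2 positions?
3.5

The red triangle moved from (7.2, 6.5) to (4.7, 4.1), a distance of √(2.5² + 2.4²) ≈ 3.5.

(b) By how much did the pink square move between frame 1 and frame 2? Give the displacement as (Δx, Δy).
(-2.5, -2.8)

The pink square was at (4.3, 6.9) in frame 1 and (1.8, 4.1) in frame 2.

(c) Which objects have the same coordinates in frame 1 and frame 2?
the red star, the orange circle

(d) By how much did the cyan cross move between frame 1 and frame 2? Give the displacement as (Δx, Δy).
(3.0, 0.7)

The cyan cross was at (1.6, 4.2) in frame 1 and (4.6, 4.9) in frame 2.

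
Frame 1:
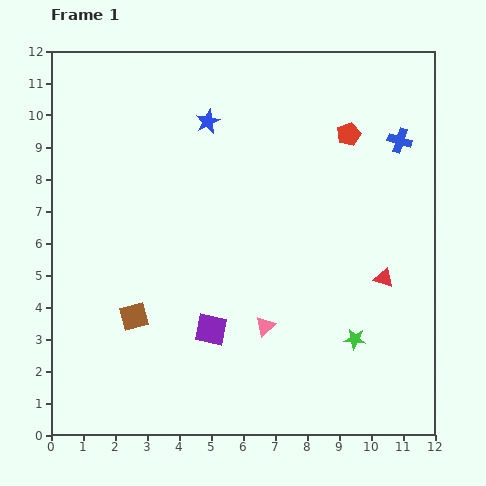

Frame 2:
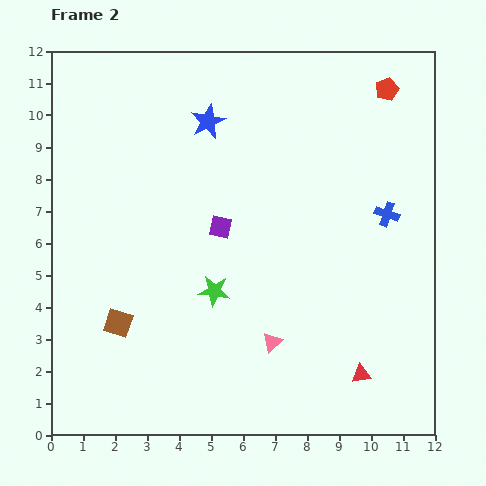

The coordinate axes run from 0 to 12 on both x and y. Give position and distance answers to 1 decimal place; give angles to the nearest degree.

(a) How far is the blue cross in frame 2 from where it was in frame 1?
2.3

The blue cross moved from (10.9, 9.2) to (10.5, 6.9), a distance of √(0.4² + 2.3²) ≈ 2.3.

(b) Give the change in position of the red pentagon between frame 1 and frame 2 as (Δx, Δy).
(1.2, 1.4)

The red pentagon was at (9.3, 9.4) in frame 1 and (10.5, 10.8) in frame 2.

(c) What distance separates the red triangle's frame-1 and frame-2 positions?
3.1

The red triangle moved from (10.4, 4.9) to (9.7, 1.9), a distance of √(0.7² + 3.0²) ≈ 3.1.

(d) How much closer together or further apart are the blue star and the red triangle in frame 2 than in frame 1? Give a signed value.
+1.8

Distance in frame 1: 7.4. Distance in frame 2: 9.2.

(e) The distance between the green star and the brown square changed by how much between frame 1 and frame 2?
-3.7

Distance in frame 1: 6.9. Distance in frame 2: 3.2.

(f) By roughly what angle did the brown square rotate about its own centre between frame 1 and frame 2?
34° clockwise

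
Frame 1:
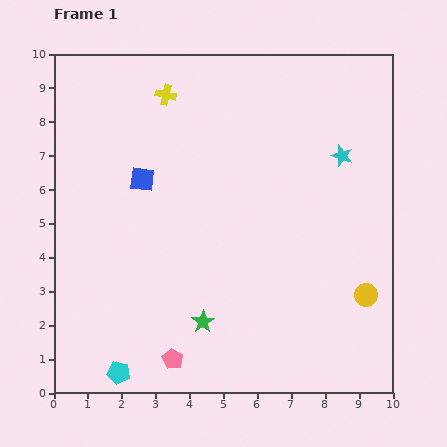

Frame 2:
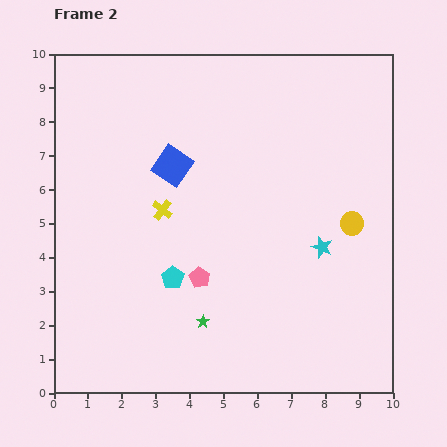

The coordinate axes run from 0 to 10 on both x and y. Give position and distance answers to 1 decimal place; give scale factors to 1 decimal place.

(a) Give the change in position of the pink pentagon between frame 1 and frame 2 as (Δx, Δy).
(0.8, 2.4)

The pink pentagon was at (3.5, 1.0) in frame 1 and (4.3, 3.4) in frame 2.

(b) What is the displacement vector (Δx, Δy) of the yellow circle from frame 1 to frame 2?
(-0.4, 2.1)

The yellow circle was at (9.2, 2.9) in frame 1 and (8.8, 5.0) in frame 2.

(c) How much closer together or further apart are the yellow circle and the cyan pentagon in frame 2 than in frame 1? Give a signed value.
-2.2

Distance in frame 1: 7.7. Distance in frame 2: 5.5.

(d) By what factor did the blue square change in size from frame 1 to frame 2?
1.5×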